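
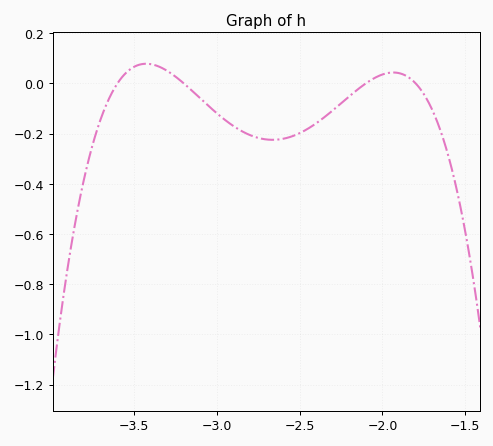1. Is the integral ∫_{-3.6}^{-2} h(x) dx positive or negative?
negative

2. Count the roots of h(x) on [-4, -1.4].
4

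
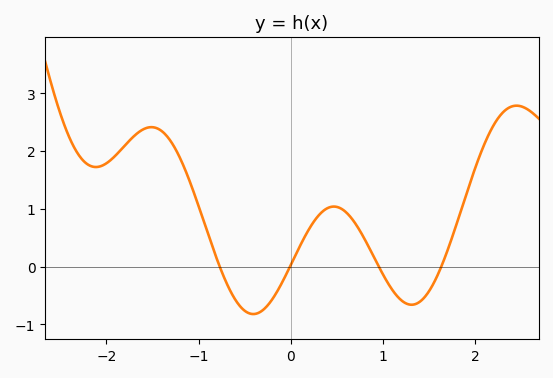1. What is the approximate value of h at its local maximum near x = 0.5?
1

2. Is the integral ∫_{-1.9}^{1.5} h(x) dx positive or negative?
positive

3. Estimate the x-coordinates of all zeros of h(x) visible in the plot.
-0.8, 0, 1, 1.6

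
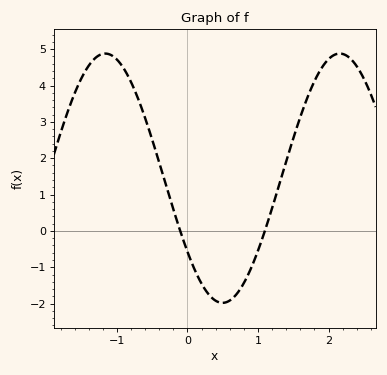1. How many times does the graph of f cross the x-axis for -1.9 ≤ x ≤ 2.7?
2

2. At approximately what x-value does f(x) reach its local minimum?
0.5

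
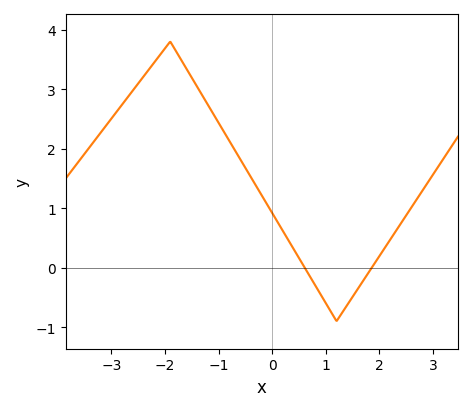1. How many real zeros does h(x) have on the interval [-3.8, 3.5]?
2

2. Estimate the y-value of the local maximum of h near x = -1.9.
3.8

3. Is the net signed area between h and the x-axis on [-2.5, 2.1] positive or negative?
positive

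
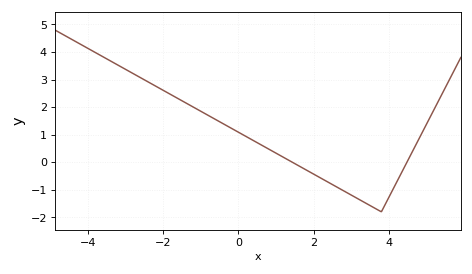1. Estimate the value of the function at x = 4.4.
-0.2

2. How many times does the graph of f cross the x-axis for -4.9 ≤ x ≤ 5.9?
2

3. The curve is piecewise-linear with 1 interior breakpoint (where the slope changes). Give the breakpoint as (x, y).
(3.8, -1.8)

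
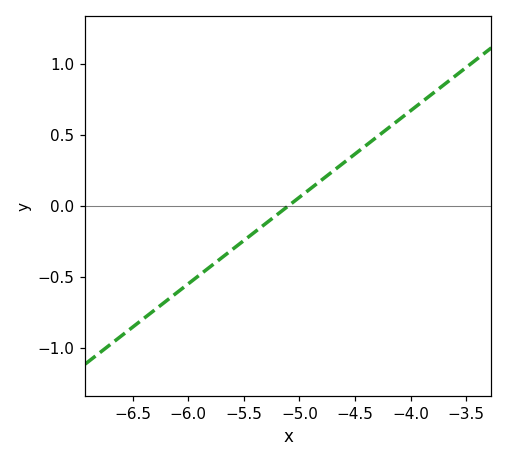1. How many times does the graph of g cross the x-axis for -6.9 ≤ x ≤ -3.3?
1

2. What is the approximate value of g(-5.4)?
-0.183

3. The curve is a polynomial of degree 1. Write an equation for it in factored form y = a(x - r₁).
y = 0.61(x + 5.1)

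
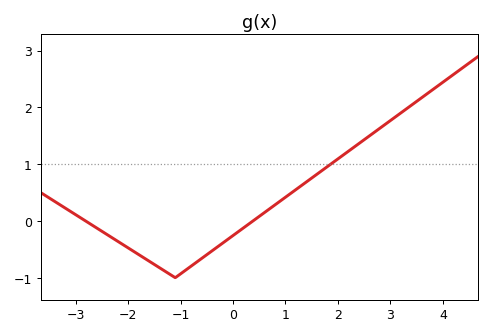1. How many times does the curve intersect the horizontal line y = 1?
1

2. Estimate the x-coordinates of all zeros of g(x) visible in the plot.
-2.81, 0.381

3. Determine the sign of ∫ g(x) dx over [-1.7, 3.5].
positive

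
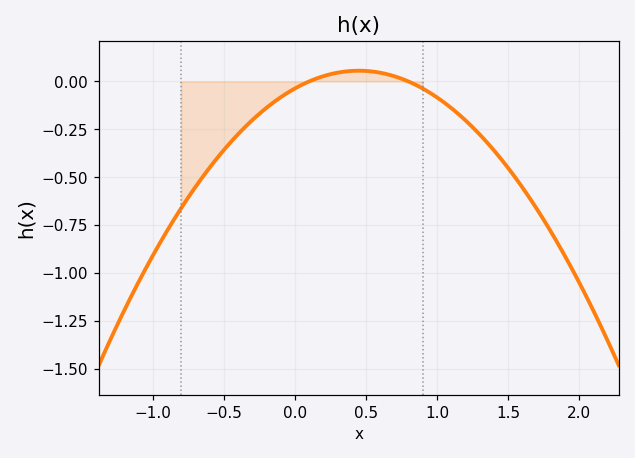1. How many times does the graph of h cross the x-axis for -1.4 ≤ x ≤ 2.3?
2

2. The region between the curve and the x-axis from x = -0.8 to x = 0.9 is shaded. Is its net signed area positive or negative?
negative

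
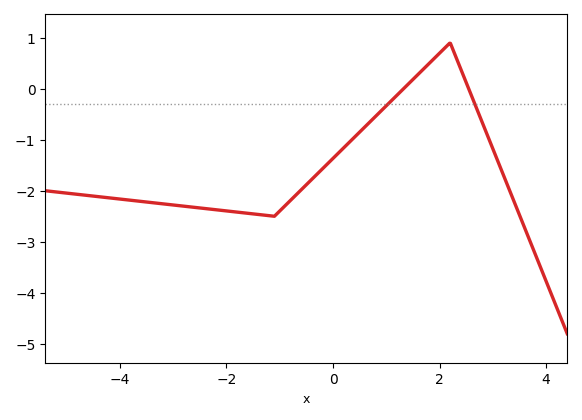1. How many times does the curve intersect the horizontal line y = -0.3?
2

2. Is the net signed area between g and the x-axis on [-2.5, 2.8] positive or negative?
negative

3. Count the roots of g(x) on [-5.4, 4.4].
2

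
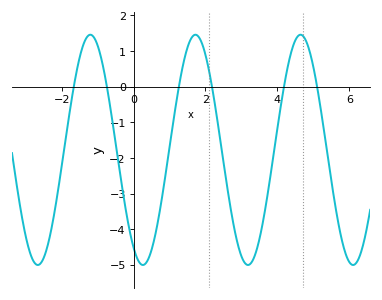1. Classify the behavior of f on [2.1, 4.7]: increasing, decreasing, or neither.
neither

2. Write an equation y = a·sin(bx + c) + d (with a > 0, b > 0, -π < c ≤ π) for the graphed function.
y = 3.23sin(2.15x - 2.13) - 1.77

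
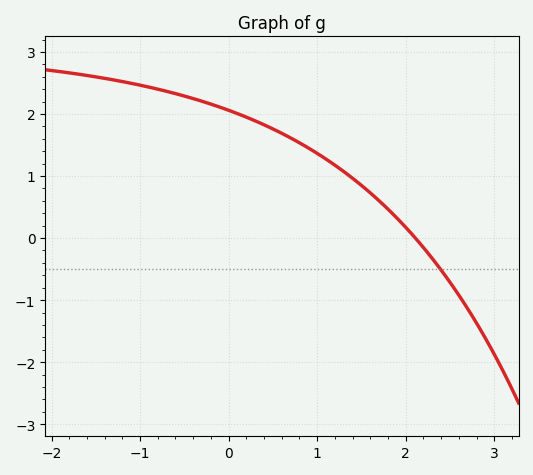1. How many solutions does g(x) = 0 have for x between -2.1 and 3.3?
1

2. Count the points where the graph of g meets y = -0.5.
1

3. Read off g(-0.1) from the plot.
2.11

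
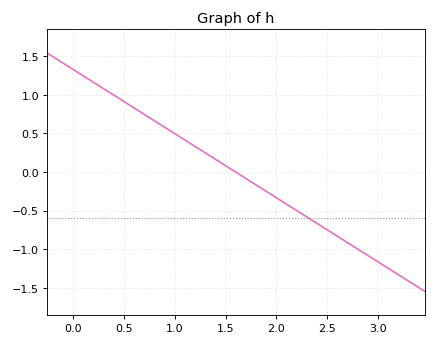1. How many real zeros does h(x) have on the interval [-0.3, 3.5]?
1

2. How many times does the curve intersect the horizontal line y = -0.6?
1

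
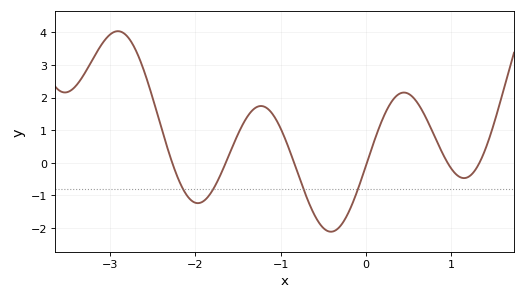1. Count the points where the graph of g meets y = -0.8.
4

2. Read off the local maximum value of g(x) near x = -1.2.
1.74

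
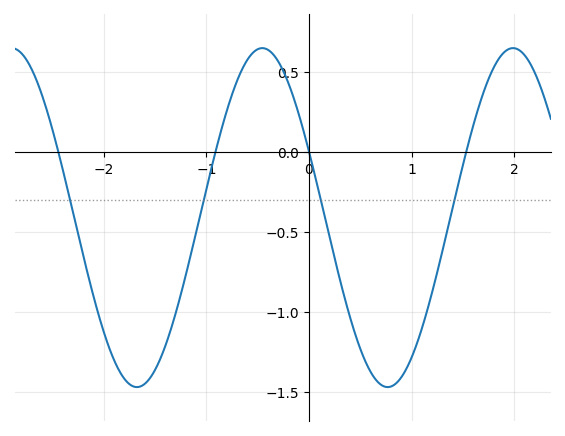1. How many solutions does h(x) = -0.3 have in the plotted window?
4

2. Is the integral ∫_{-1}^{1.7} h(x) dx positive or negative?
negative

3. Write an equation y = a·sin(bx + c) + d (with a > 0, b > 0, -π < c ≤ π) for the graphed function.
y = 1.06sin(2.6x + 2.7) - 0.41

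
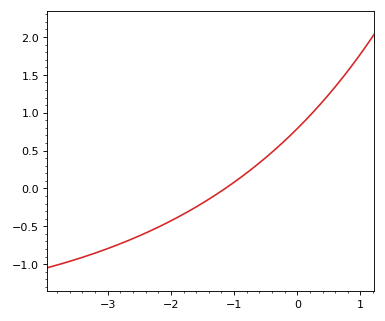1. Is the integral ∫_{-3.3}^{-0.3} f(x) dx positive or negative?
negative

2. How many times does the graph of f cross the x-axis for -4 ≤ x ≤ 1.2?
1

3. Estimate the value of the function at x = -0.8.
0.2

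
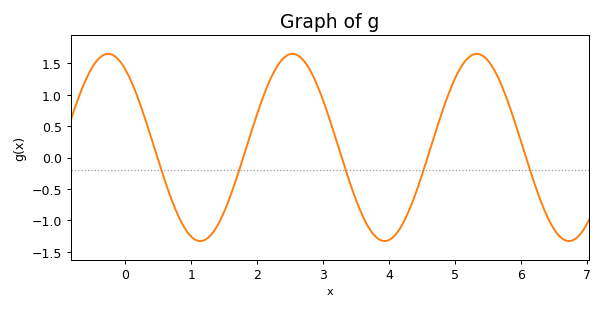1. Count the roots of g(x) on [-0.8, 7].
5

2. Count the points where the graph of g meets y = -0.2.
5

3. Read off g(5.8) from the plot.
0.883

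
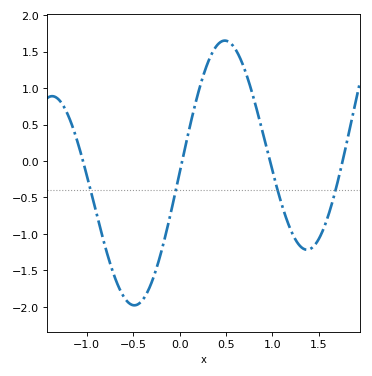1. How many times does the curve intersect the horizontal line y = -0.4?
4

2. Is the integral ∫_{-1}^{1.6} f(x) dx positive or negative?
negative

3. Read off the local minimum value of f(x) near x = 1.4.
-1.22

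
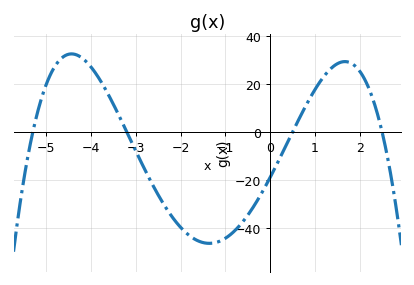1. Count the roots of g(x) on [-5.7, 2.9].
4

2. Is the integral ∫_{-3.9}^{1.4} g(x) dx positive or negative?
negative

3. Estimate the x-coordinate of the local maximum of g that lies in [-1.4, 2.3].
1.67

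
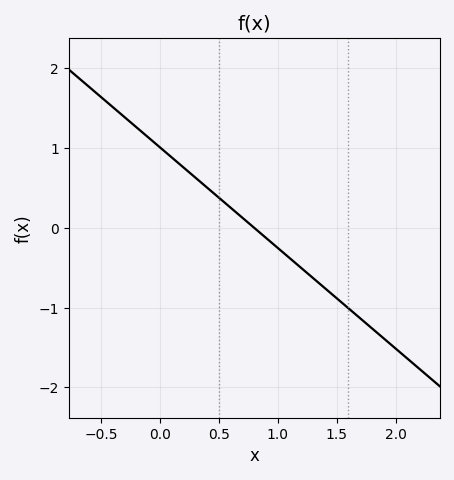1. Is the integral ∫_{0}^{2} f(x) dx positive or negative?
negative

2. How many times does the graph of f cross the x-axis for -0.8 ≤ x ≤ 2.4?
1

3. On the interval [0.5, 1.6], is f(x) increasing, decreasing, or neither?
decreasing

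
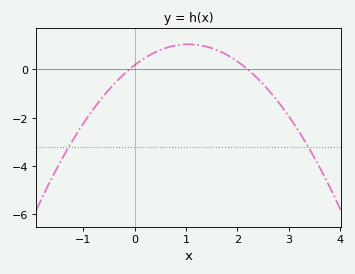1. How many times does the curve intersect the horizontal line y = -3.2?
2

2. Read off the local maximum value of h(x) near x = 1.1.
1.03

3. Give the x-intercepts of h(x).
-0.1, 2.2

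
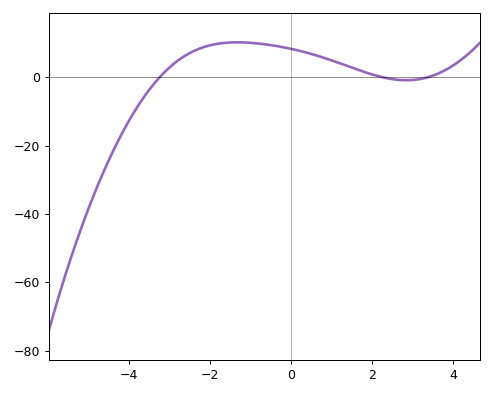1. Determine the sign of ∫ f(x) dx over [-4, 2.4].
positive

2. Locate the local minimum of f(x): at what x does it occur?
2.8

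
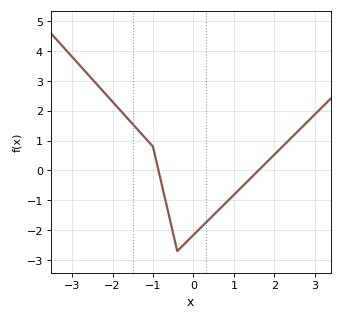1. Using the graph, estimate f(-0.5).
-2.12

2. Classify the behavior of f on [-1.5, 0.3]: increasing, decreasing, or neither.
neither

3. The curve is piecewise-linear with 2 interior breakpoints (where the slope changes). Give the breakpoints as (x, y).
(-1, 0.8); (-0.4, -2.7)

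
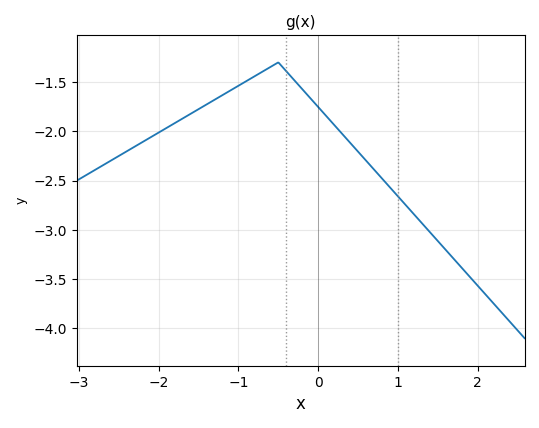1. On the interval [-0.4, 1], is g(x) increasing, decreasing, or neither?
decreasing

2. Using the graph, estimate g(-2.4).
-2.2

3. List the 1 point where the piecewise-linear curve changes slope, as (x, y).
(-0.5, -1.3)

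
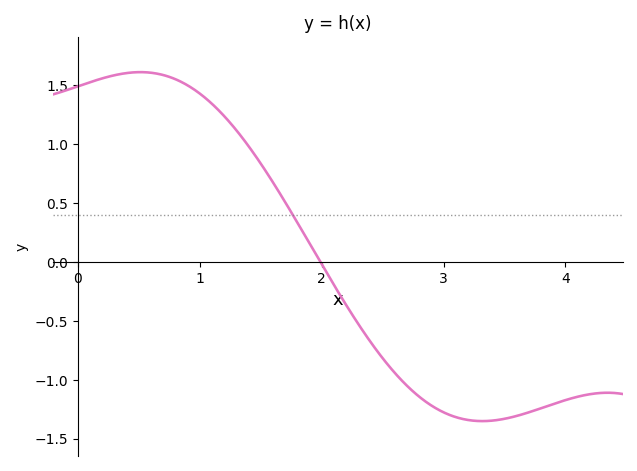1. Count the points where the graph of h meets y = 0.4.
1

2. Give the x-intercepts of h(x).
2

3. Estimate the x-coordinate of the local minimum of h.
3.3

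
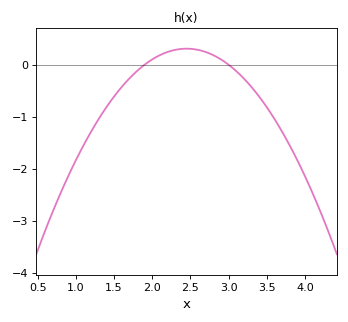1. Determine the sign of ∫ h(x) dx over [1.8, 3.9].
negative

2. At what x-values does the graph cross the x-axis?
1.9, 3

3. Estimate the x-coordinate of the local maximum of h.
2.45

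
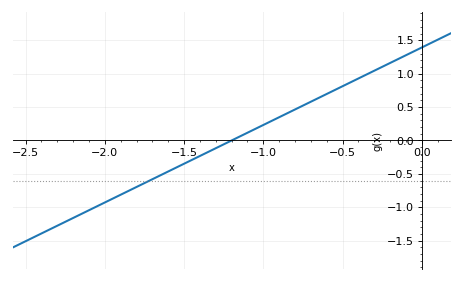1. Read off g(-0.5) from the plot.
0.812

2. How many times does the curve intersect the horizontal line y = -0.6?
1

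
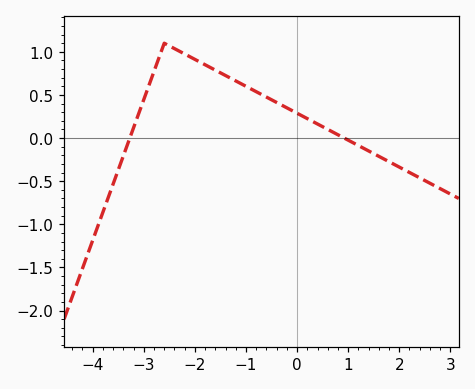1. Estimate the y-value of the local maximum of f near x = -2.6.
1.1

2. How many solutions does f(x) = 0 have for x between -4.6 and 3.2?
2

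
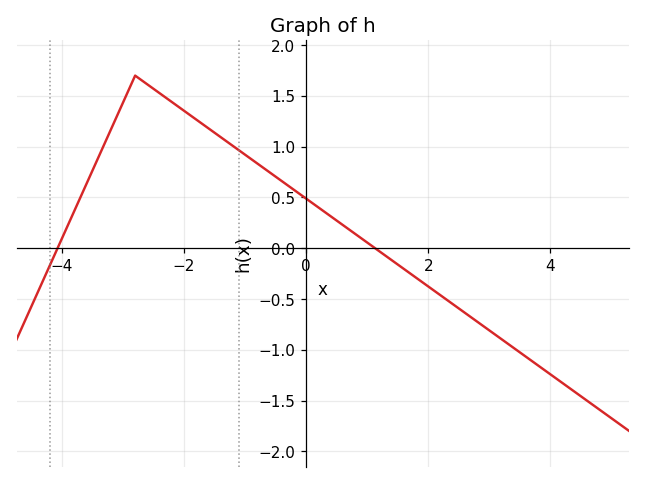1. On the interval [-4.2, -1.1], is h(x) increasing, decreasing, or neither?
neither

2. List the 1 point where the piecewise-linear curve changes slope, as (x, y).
(-2.8, 1.7)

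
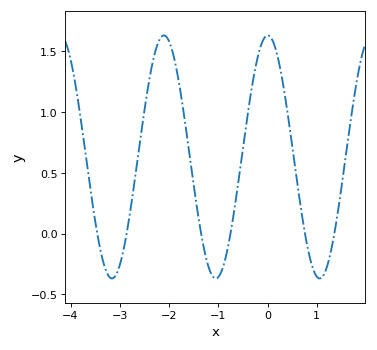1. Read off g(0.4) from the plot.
1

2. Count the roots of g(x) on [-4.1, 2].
6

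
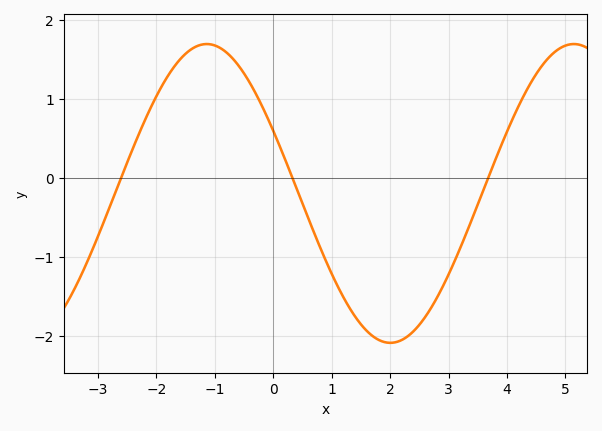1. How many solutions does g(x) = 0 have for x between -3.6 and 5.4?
3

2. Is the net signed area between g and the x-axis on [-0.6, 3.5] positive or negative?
negative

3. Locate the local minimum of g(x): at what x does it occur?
2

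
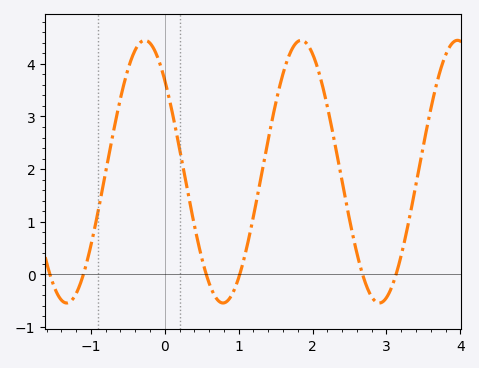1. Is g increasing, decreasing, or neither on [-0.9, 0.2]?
neither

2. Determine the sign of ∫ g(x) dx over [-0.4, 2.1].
positive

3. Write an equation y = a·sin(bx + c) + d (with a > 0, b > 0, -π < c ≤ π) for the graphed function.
y = 2.5sin(2.97x + 2.37) + 1.95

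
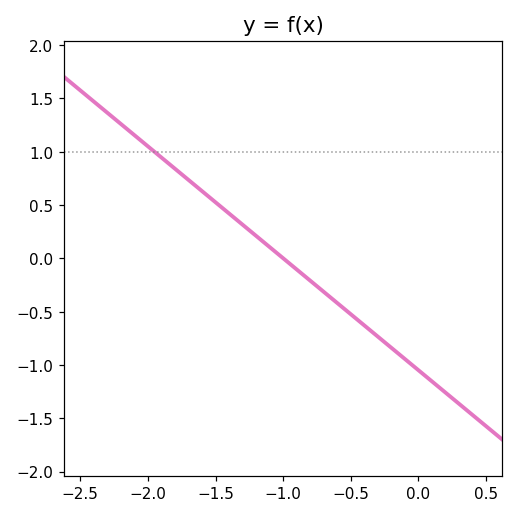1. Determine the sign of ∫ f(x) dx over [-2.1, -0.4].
positive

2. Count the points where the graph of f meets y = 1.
1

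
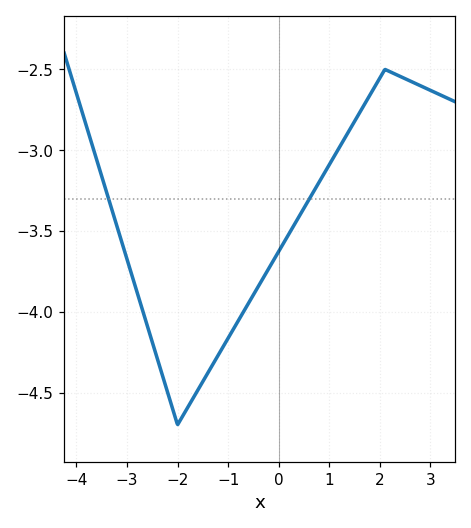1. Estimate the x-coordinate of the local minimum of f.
-2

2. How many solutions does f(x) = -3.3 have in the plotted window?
2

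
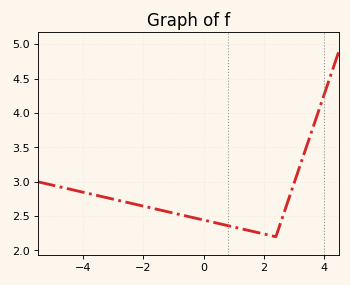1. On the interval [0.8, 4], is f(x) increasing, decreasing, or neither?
neither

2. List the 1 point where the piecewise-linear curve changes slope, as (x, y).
(2.4, 2.2)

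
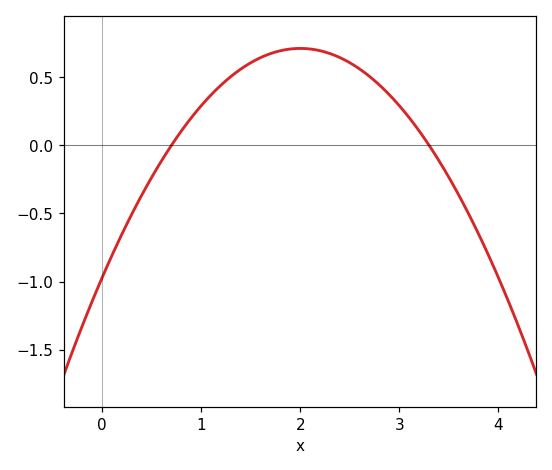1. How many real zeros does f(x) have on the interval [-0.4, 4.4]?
2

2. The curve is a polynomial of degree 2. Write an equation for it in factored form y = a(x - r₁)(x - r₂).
y = -0.42(x - 0.7)(x - 3.3)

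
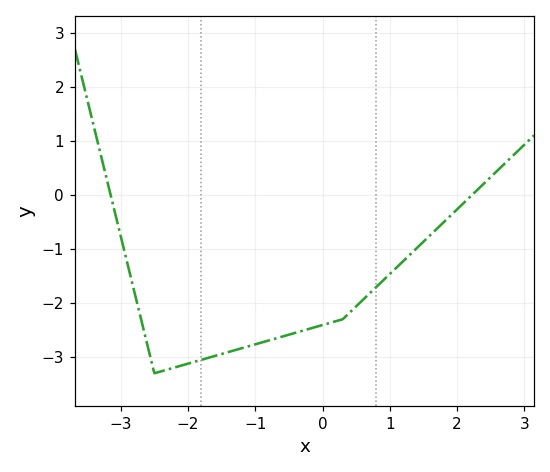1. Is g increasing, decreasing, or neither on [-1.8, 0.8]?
increasing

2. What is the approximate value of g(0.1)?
-2.37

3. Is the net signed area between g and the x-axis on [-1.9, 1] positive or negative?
negative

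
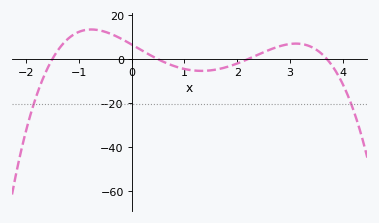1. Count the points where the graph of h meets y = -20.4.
2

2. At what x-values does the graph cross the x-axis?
-1.5, 0.5, 2.2, 3.7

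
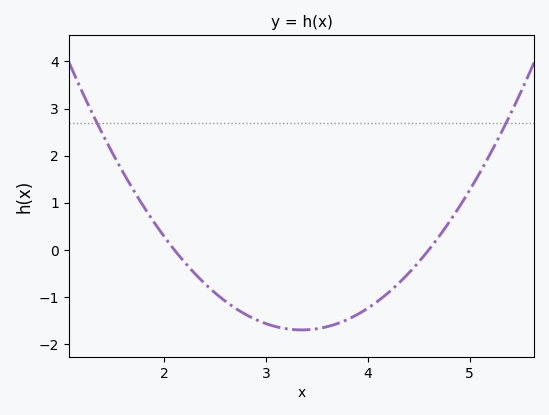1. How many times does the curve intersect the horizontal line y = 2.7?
2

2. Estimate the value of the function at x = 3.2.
-1.7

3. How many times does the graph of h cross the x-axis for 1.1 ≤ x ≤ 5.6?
2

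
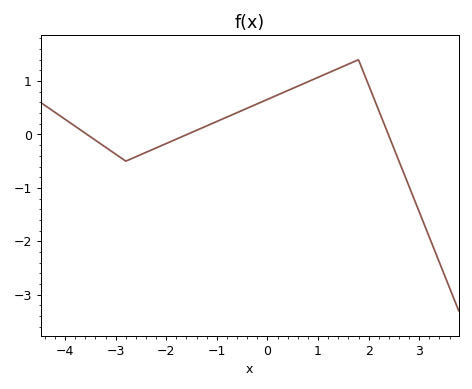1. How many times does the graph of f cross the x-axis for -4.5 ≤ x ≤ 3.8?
3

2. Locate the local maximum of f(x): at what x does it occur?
1.8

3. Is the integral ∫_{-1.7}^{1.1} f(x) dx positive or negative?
positive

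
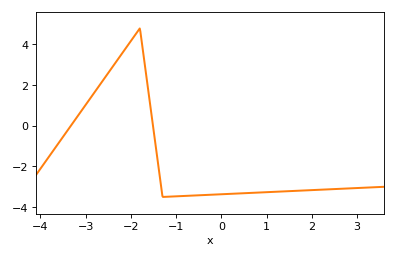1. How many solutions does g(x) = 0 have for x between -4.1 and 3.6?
2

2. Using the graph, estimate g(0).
-3.4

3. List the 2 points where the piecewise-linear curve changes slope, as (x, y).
(-1.8, 4.8); (-1.3, -3.5)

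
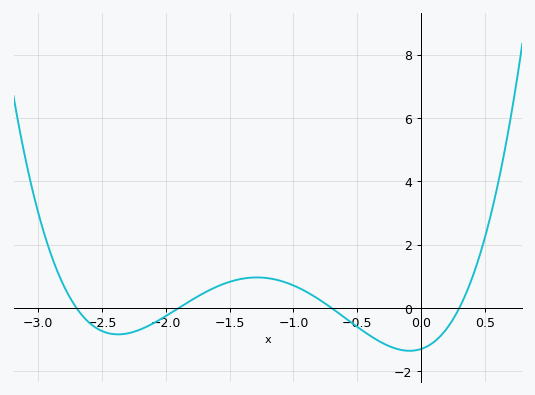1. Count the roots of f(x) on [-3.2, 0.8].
4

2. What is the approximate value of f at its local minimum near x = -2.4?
-0.83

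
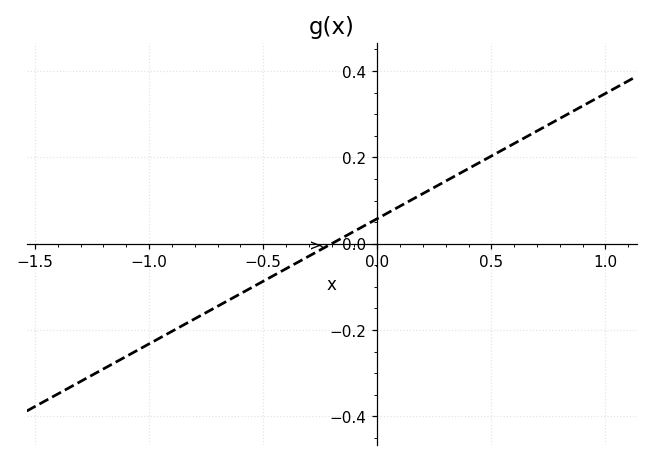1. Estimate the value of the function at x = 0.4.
0.174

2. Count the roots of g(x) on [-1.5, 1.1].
1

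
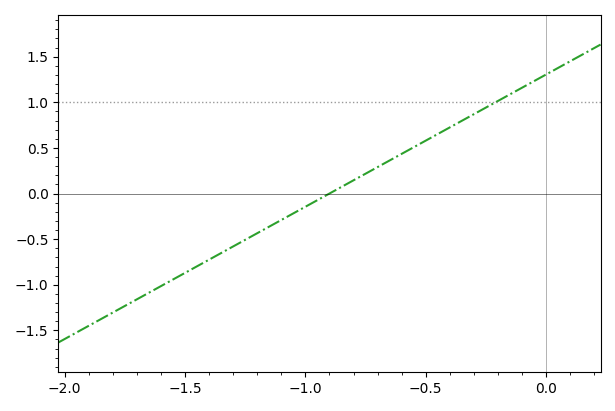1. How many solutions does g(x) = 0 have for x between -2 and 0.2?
1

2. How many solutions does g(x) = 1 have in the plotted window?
1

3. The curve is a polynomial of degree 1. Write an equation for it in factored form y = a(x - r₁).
y = 1.45(x + 0.9)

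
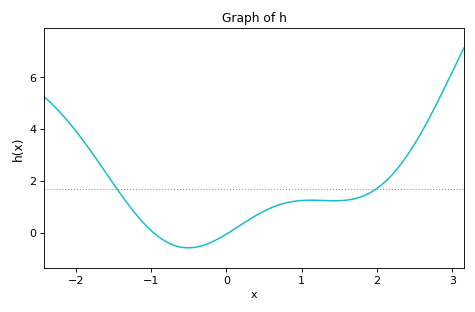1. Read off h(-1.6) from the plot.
2.4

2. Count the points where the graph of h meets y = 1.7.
2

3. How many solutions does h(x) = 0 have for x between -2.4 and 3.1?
2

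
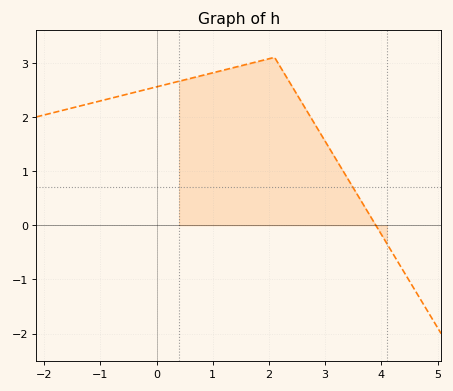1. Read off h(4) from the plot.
-0.2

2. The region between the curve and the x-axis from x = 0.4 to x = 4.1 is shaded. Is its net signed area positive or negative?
positive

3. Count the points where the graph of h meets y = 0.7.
1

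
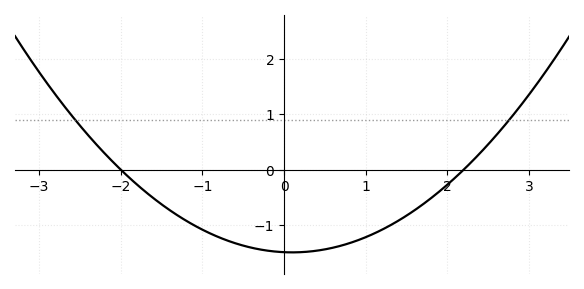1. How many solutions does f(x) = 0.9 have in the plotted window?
2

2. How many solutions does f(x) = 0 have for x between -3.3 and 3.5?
2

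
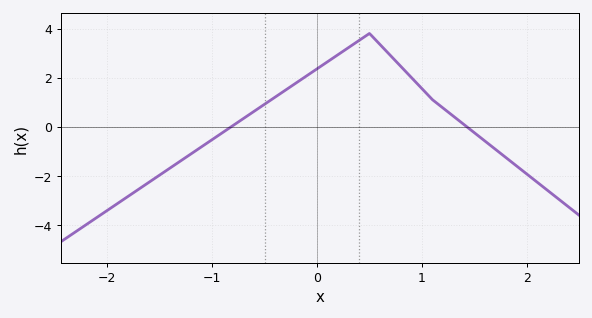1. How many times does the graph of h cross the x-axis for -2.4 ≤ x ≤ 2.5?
2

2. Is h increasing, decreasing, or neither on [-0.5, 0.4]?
increasing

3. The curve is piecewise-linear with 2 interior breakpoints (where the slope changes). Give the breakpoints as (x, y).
(0.5, 3.8); (1.1, 1.1)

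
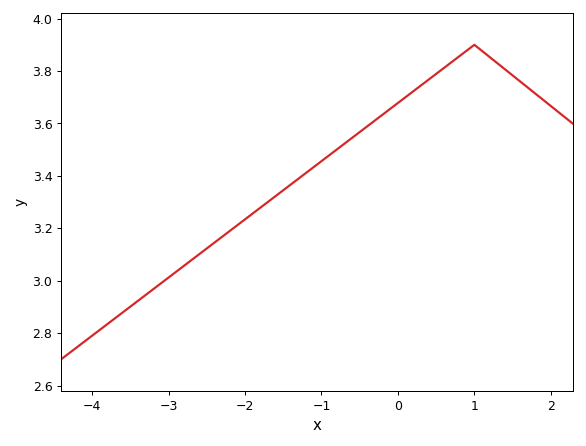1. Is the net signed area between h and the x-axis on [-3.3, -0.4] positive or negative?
positive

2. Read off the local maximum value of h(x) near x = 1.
3.9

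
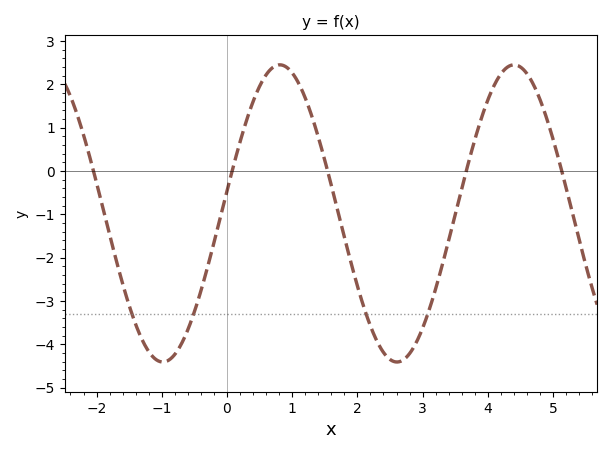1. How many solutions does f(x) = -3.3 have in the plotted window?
4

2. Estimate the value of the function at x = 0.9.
2.4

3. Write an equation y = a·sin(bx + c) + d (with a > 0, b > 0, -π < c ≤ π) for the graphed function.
y = 3.43sin(1.8x + 0.15) - 0.98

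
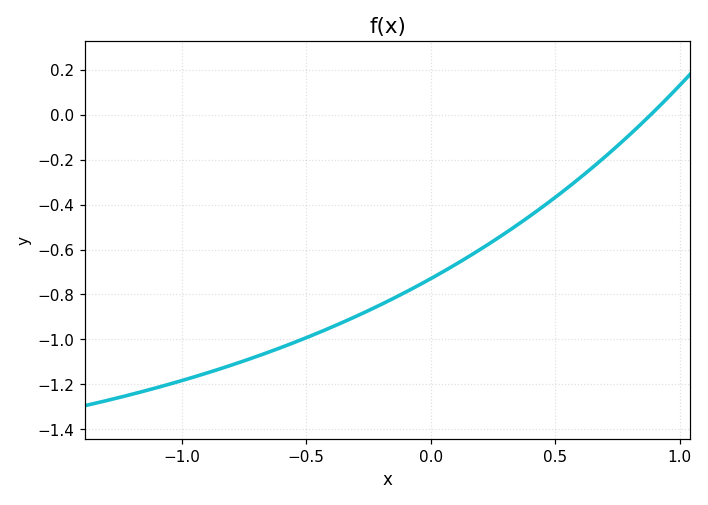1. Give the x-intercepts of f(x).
0.884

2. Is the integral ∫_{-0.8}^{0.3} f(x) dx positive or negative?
negative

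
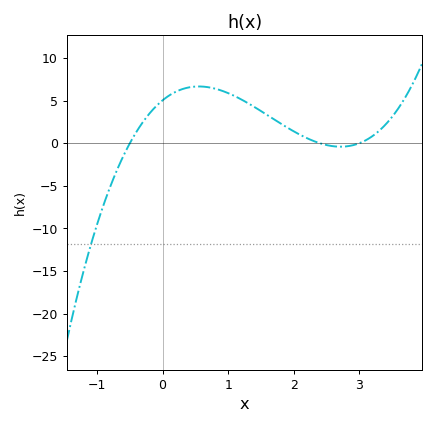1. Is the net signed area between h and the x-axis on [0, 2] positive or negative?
positive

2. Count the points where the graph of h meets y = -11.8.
1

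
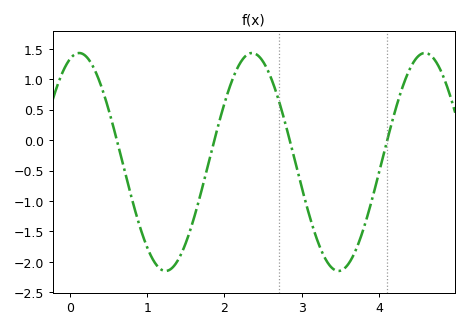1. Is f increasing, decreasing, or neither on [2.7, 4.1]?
neither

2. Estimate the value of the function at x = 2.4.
1.42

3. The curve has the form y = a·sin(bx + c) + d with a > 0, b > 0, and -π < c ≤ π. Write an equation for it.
y = 1.79sin(2.81x + 1.23) - 0.36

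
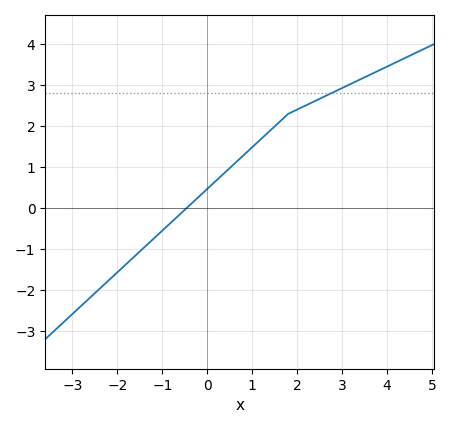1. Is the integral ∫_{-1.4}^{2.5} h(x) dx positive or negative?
positive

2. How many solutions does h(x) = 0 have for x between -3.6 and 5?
1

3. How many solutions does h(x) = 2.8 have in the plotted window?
1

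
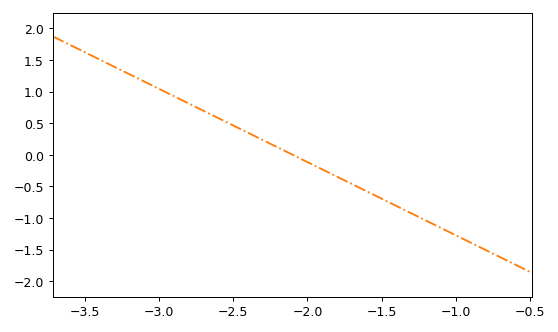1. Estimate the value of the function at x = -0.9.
-1.39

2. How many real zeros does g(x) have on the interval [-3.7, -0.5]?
1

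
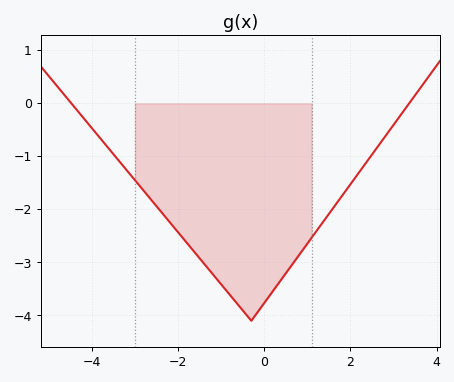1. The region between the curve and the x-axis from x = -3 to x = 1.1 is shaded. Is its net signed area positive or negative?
negative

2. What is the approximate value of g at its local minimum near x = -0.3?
-4.1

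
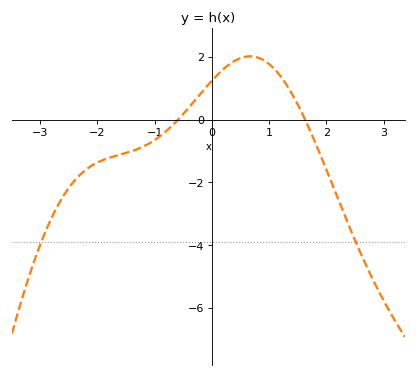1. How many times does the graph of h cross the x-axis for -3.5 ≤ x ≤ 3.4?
2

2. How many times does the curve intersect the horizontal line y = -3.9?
2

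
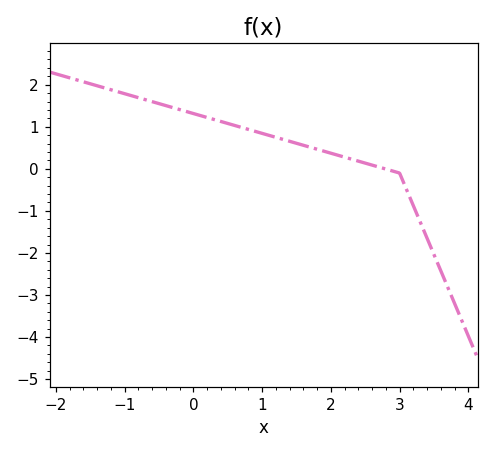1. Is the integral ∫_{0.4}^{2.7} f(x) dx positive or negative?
positive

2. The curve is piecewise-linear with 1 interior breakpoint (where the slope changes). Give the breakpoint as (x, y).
(3, -0.1)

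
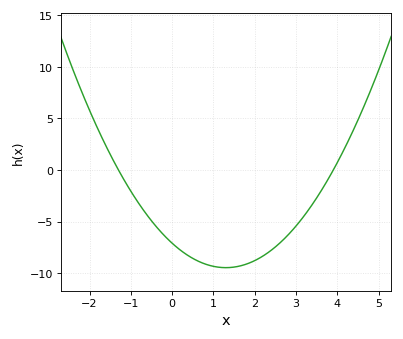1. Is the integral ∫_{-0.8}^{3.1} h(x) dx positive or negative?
negative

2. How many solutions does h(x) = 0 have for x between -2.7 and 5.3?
2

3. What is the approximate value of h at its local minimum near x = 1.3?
-9.46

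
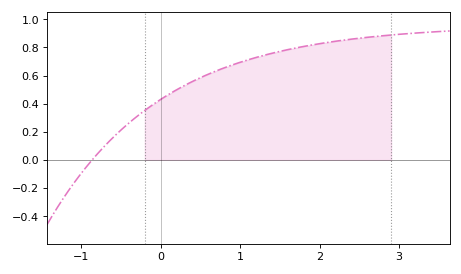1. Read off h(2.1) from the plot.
0.84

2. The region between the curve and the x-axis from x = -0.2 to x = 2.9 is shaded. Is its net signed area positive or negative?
positive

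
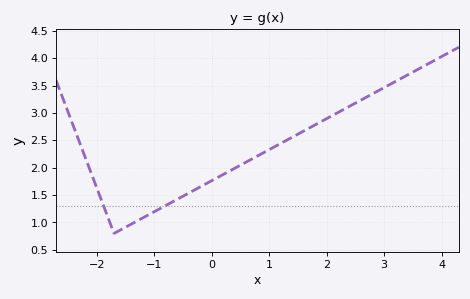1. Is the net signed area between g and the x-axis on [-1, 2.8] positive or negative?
positive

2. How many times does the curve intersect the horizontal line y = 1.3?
2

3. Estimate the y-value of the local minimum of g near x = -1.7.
0.8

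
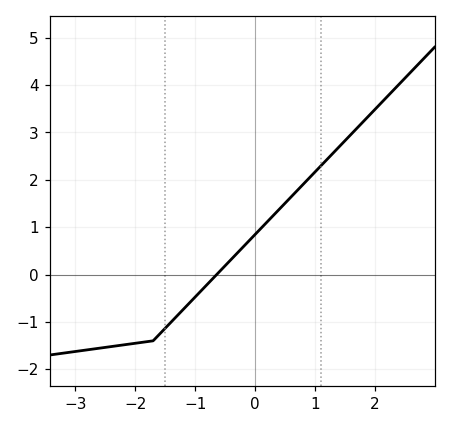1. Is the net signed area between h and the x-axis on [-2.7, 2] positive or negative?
positive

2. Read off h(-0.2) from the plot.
0.582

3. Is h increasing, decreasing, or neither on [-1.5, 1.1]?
increasing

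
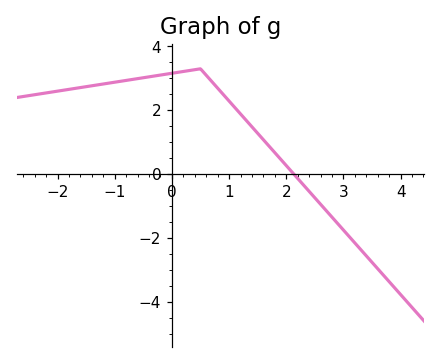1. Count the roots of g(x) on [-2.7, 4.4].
1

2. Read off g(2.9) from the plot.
-1.6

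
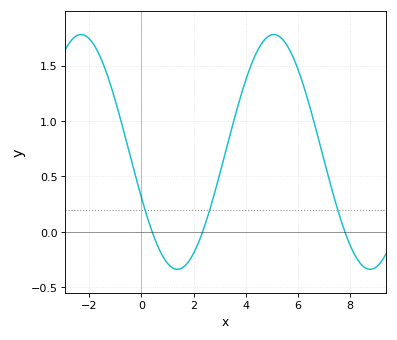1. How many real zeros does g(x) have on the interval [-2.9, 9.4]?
3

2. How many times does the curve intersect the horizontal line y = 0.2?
3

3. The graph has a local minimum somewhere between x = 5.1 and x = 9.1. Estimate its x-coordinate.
8.77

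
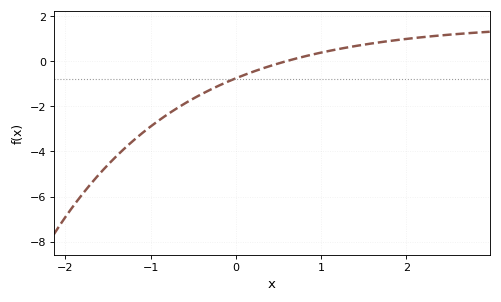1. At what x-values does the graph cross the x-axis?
0.6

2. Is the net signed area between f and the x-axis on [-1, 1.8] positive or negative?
negative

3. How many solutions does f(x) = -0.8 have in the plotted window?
1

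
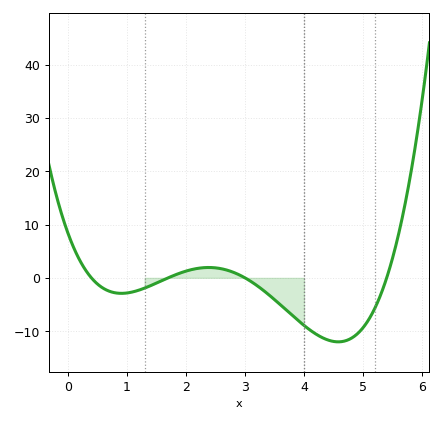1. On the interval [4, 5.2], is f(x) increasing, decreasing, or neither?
neither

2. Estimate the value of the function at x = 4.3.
-11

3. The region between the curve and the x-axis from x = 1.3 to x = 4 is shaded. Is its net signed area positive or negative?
negative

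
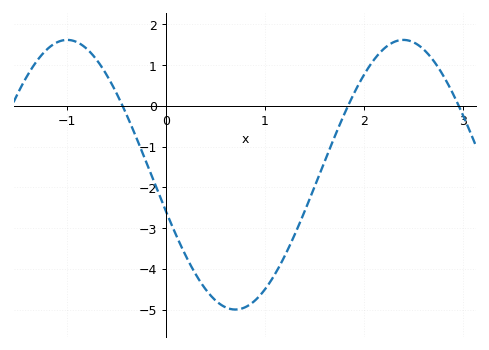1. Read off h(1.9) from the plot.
0.3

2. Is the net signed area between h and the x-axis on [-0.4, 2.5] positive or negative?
negative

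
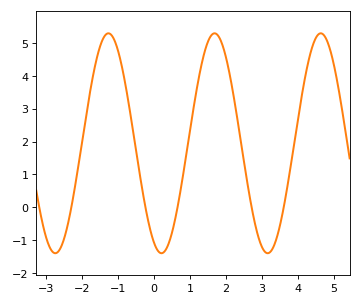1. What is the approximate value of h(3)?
-1.2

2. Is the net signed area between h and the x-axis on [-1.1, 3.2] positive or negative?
positive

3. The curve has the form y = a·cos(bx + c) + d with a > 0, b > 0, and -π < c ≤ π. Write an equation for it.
y = 3.35cos(2.1x + 2.7) + 1.95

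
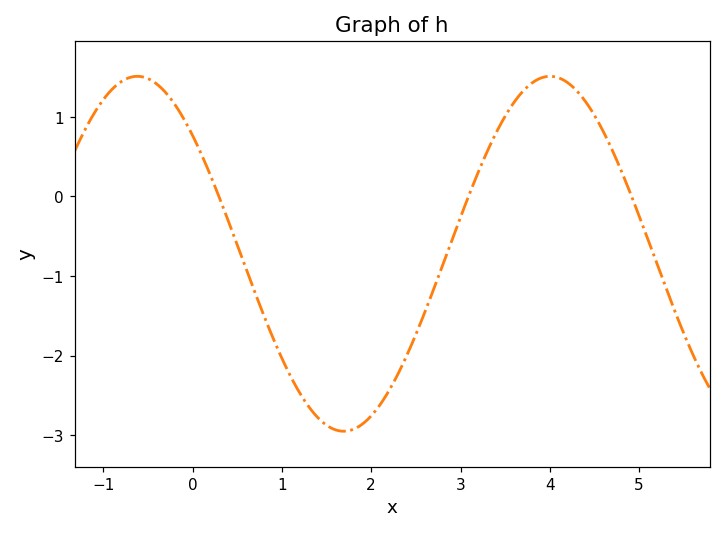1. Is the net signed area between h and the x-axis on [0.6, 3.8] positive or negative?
negative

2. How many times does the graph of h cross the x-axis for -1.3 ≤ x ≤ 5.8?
3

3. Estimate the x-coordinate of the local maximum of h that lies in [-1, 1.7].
-0.618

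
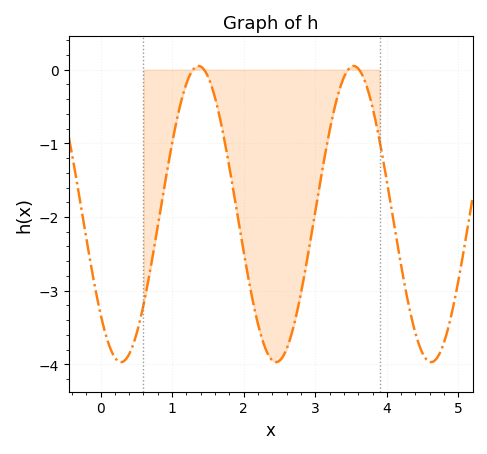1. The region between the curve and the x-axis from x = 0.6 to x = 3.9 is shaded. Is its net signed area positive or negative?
negative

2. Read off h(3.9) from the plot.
-1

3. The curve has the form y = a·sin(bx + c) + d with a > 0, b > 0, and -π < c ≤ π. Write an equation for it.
y = 2.01sin(2.9x - 2.4) - 1.96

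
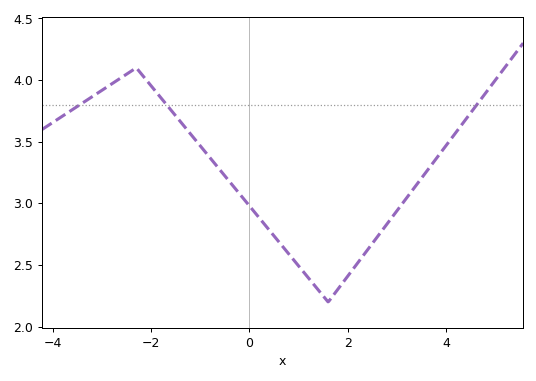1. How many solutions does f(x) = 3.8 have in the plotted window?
3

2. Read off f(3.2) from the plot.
3.05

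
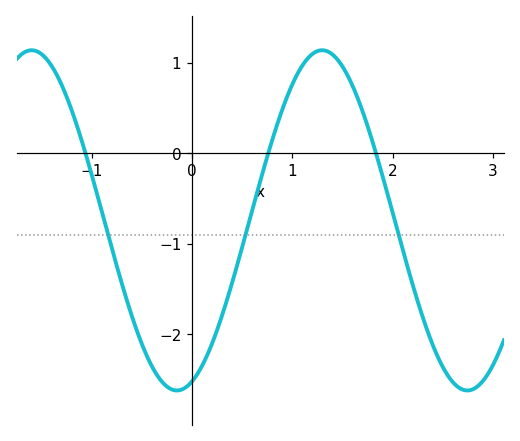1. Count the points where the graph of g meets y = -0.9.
3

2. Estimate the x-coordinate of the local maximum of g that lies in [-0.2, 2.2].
1.3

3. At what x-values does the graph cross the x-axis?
-1.1, 0.8, 1.8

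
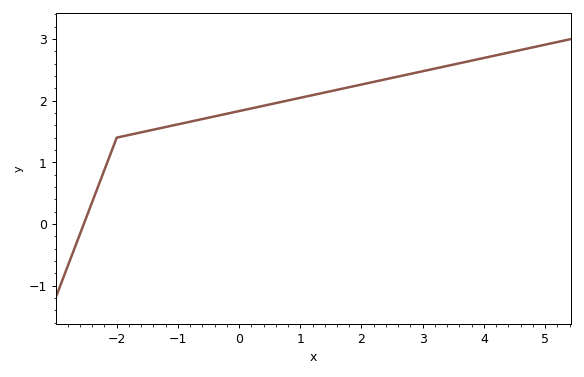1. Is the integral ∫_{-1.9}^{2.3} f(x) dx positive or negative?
positive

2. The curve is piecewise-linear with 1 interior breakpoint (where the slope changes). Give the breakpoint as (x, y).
(-2, 1.4)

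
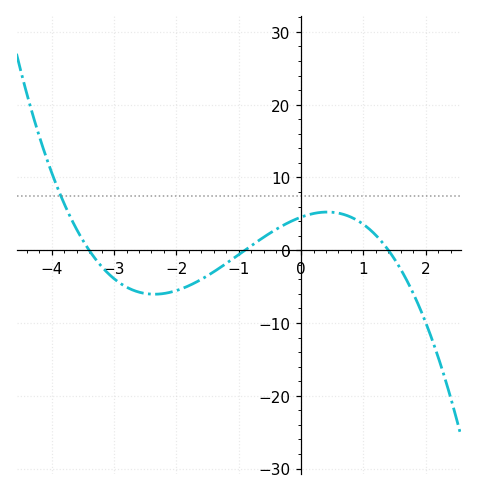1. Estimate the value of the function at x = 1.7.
-4.22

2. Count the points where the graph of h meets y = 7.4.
1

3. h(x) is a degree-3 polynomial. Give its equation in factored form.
y = -1.06(x + 3.4)(x + 0.9)(x - 1.4)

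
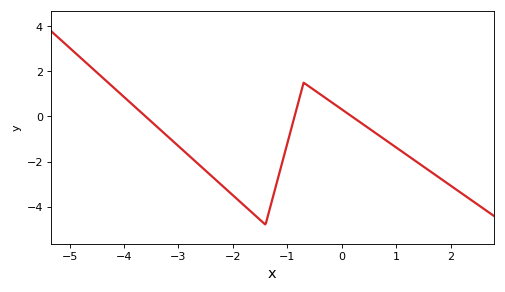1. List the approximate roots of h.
-3.6, -0.8, 0.2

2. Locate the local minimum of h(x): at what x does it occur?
-1.4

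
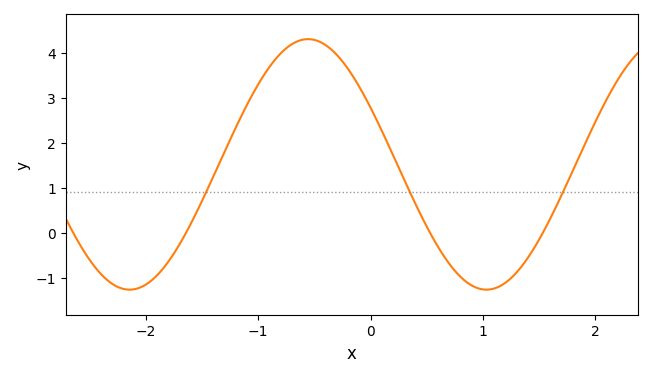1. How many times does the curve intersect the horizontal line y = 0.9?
3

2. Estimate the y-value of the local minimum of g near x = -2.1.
-1.26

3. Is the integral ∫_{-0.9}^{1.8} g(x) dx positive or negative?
positive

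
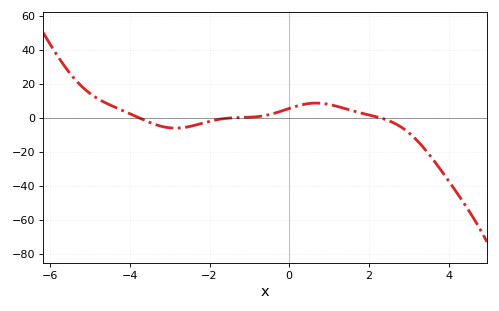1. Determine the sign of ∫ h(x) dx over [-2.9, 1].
positive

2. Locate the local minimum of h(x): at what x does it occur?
-2.8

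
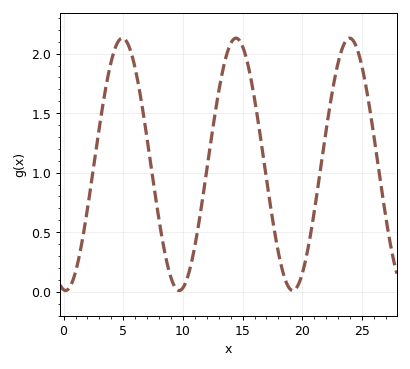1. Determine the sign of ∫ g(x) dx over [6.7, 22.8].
positive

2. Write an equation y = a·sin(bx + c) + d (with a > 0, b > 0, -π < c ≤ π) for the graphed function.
y = 1.06sin(0.66x - 1.68) + 1.07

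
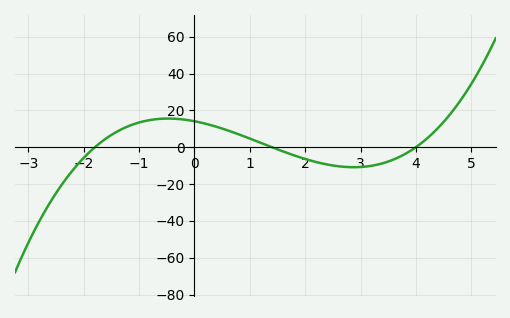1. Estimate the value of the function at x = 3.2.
-10.1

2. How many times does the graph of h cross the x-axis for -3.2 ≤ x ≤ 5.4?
3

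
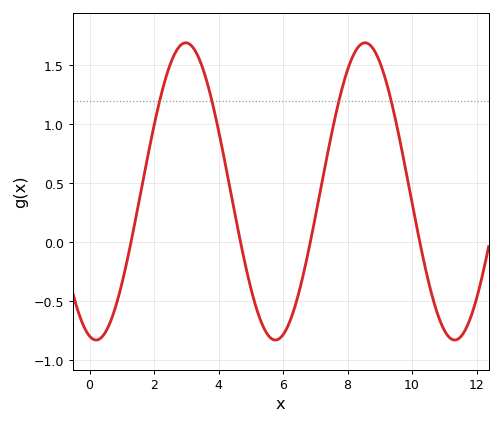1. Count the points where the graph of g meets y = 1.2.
4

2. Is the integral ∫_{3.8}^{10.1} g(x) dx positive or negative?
positive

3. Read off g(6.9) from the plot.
0.05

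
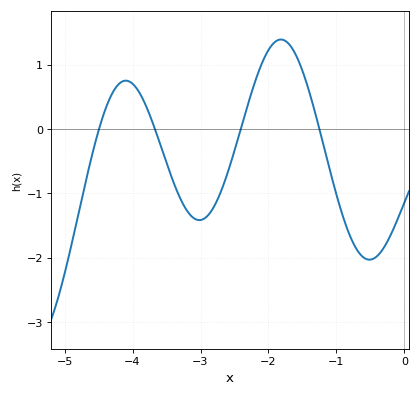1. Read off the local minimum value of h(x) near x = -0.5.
-2.03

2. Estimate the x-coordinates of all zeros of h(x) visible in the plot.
-4.49, -3.67, -2.41, -1.25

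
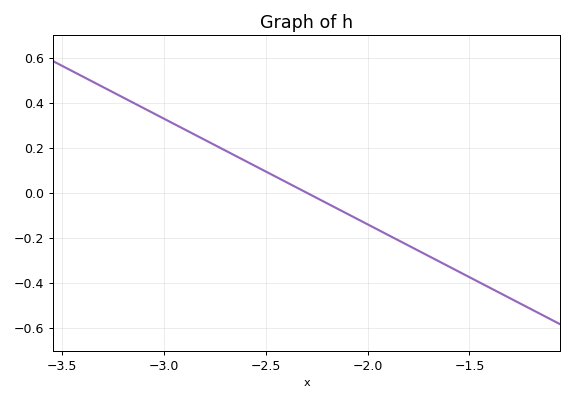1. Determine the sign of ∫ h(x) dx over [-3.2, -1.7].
positive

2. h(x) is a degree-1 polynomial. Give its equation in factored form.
y = -0.47(x + 2.3)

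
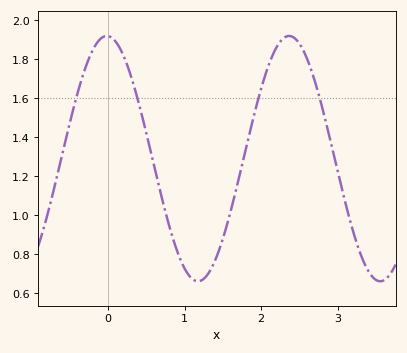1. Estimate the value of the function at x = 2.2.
1.86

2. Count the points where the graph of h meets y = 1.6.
4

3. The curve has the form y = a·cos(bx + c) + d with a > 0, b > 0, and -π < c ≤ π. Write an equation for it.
y = 0.63cos(2.6x + 0.04) + 1.29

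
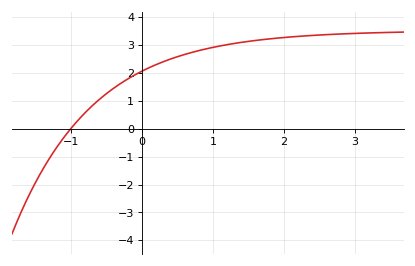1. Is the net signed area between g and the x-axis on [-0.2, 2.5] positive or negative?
positive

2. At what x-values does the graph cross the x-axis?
-1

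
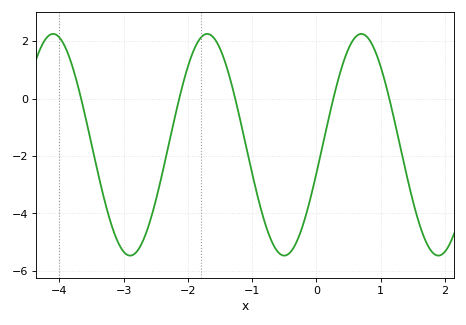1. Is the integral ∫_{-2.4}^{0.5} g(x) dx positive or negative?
negative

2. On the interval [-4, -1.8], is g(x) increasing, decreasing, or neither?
neither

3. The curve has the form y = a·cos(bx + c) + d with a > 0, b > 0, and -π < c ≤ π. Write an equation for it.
y = 3.86cos(2.62x - 1.83) - 1.61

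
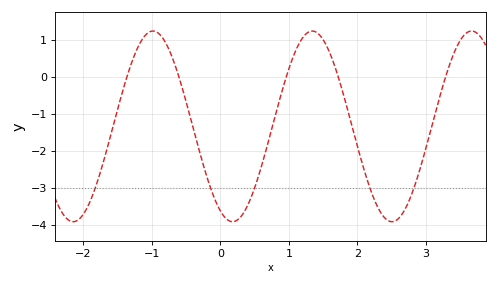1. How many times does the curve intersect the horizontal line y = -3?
5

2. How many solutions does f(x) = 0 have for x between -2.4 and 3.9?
5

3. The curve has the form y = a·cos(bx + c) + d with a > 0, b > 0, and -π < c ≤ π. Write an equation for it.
y = 2.57cos(2.7x + 2.66) - 1.34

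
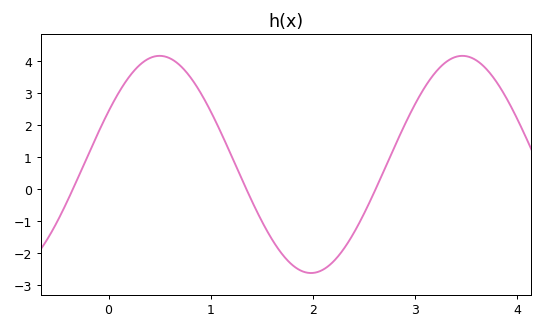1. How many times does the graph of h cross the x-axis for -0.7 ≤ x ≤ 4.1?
3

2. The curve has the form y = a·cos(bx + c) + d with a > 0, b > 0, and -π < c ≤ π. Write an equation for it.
y = 3.39cos(2.1x - 1.1) + 0.76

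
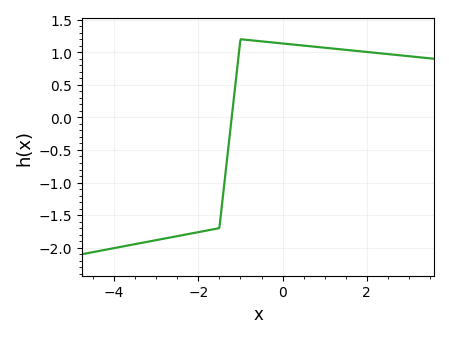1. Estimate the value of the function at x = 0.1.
1.13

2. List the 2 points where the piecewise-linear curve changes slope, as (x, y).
(-1.5, -1.7); (-1, 1.2)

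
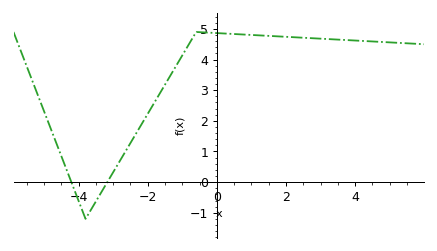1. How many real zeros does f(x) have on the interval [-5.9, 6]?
2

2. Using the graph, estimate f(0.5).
4.83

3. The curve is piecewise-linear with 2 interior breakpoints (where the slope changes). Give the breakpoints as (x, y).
(-3.8, -1.2); (-0.6, 4.9)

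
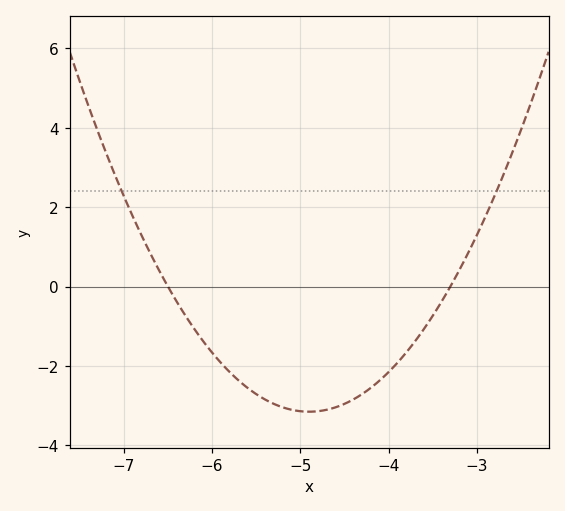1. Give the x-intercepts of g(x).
-6.5, -3.3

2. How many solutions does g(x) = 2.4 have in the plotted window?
2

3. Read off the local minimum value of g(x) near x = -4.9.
-3.2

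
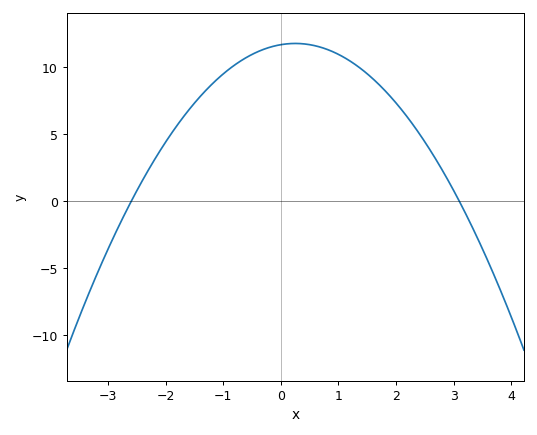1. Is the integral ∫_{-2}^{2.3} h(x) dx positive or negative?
positive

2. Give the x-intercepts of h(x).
-2.6, 3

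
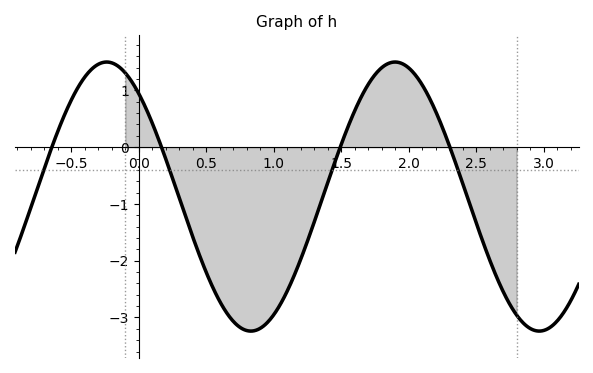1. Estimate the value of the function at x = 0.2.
-0.2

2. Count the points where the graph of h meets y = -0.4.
4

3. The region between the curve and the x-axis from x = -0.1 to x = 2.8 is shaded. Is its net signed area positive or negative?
negative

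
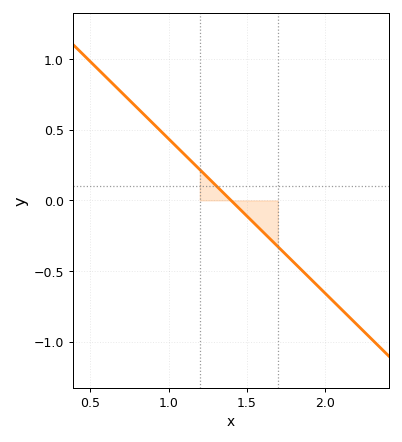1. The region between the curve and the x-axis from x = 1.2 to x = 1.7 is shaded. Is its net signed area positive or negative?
negative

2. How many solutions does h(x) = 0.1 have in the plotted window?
1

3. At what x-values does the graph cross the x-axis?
1.4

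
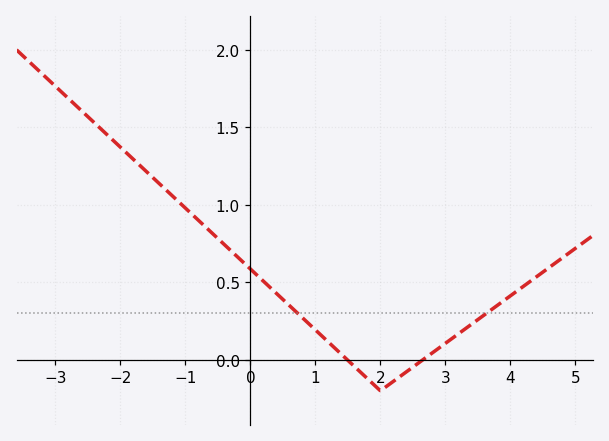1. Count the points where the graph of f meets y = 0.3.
2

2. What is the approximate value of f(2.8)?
0.05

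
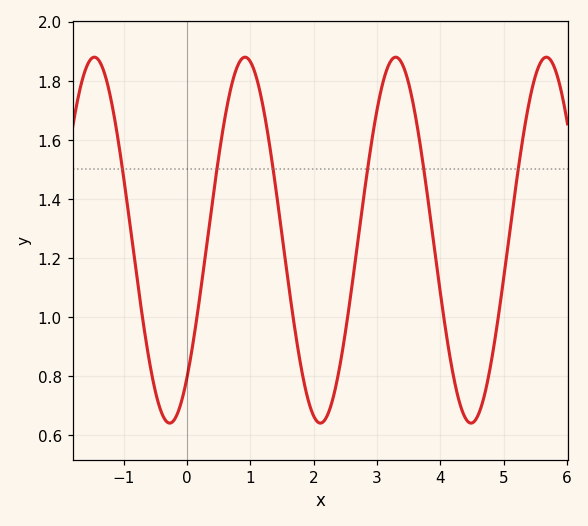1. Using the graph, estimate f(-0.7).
0.993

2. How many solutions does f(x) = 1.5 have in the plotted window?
6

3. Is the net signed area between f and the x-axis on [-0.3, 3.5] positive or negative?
positive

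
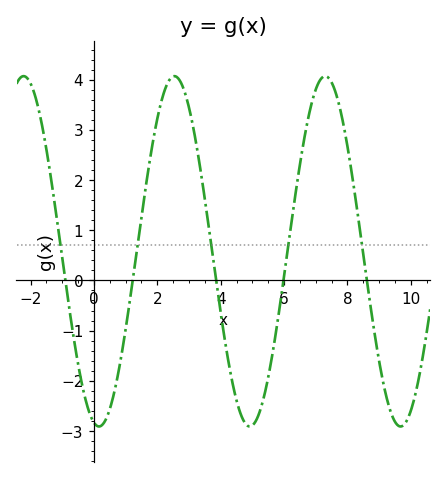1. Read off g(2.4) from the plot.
4.01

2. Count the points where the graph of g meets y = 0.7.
5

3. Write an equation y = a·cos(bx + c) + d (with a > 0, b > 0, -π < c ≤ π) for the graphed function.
y = 3.49cos(1.32x + 2.93) + 0.58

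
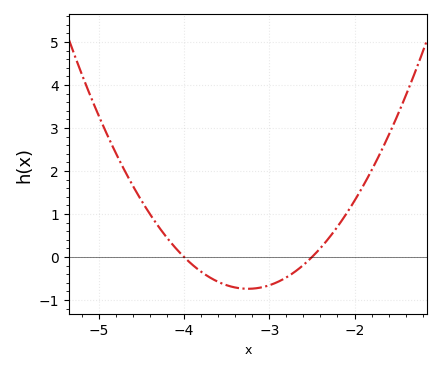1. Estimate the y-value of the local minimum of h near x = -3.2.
-0.737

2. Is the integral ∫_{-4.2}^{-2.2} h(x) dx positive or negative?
negative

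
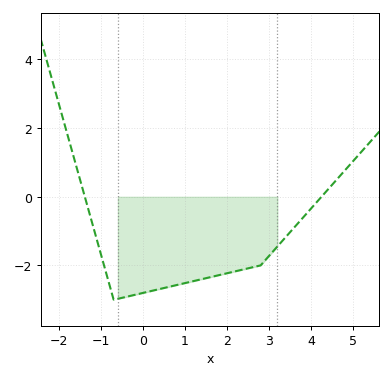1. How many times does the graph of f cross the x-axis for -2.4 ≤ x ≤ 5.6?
2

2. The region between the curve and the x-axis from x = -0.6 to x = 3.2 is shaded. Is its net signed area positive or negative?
negative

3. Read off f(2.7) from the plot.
-2.03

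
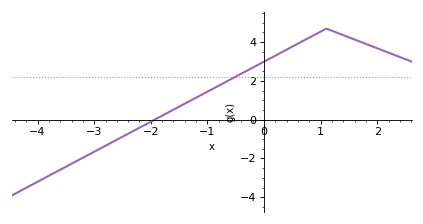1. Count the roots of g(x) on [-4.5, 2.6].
1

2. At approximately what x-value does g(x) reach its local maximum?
1.1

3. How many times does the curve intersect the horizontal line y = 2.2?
1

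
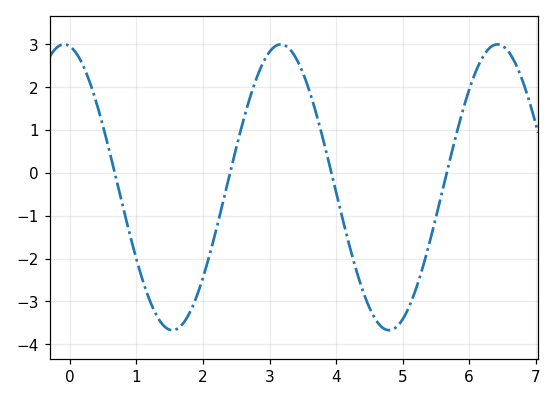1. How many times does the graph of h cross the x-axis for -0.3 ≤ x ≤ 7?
4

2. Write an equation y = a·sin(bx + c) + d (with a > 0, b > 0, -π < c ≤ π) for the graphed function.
y = 3.33sin(1.93x + 1.74) - 0.34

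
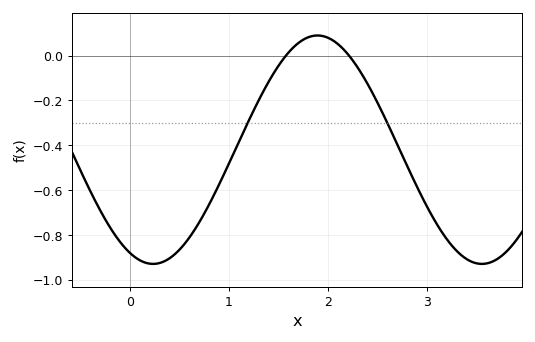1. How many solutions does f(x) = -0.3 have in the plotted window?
2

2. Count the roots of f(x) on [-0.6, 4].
2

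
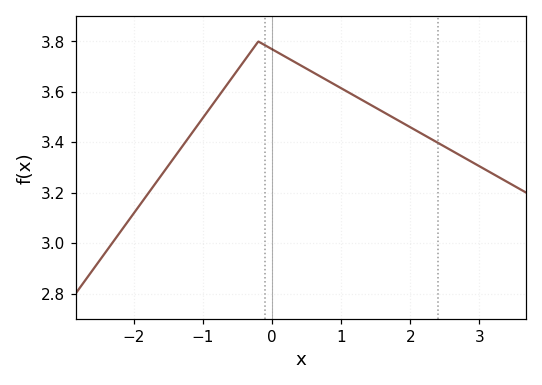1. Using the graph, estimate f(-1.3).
3.38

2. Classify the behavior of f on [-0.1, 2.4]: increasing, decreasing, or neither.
decreasing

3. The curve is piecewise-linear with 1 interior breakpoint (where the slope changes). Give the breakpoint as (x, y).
(-0.2, 3.8)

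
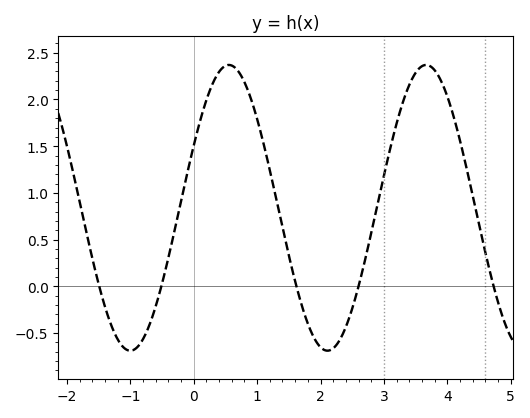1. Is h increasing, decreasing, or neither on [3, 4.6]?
neither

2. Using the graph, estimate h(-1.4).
-0.2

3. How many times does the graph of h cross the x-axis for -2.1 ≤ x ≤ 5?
5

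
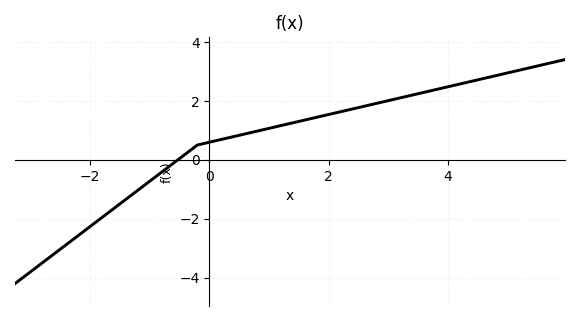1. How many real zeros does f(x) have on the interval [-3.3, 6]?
1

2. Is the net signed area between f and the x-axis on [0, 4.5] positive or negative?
positive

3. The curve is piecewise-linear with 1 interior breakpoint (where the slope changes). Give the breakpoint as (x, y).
(-0.2, 0.5)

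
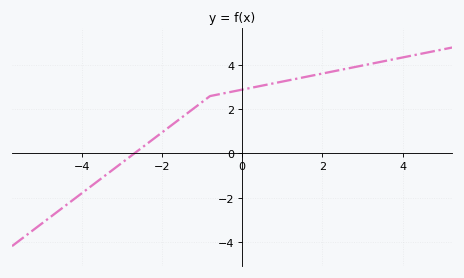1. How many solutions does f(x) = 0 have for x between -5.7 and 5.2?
1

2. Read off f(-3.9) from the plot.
-1.6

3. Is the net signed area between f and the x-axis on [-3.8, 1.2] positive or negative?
positive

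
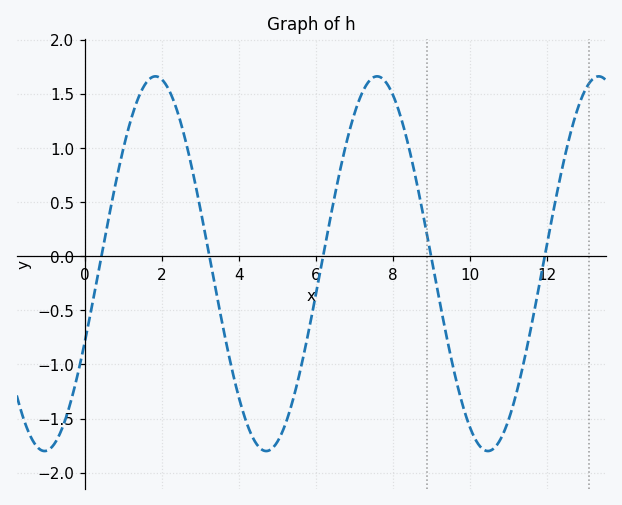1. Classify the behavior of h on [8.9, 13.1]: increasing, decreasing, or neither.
neither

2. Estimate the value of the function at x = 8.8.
0.363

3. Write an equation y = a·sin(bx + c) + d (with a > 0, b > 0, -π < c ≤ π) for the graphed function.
y = 1.73sin(1.09x - 0.42) - 0.07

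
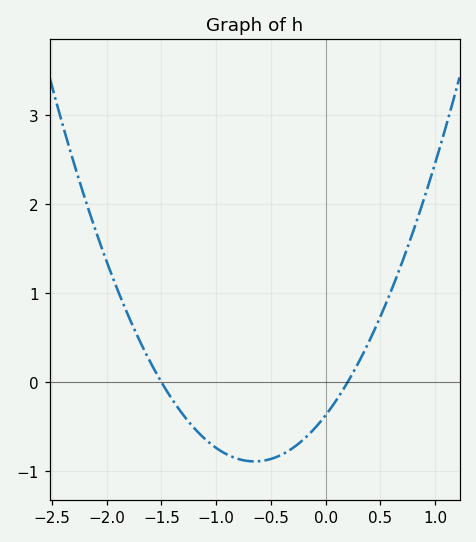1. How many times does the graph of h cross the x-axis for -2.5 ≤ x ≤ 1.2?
2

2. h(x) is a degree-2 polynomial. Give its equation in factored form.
y = 1.23(x + 1.5)(x - 0.2)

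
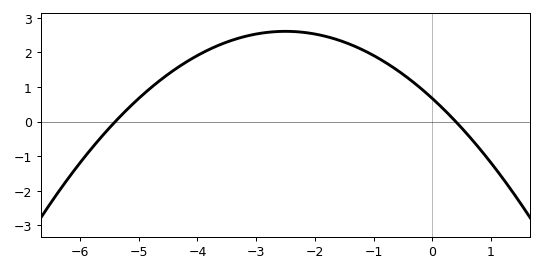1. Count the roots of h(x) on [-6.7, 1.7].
2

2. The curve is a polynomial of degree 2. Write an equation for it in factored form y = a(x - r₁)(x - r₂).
y = -0.31(x + 5.4)(x - 0.4)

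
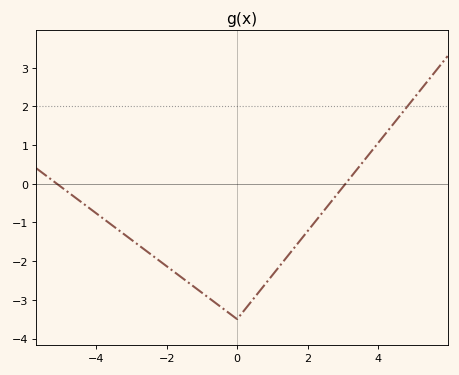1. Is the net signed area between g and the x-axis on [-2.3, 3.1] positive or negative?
negative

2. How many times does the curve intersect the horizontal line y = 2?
1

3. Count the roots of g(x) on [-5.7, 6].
2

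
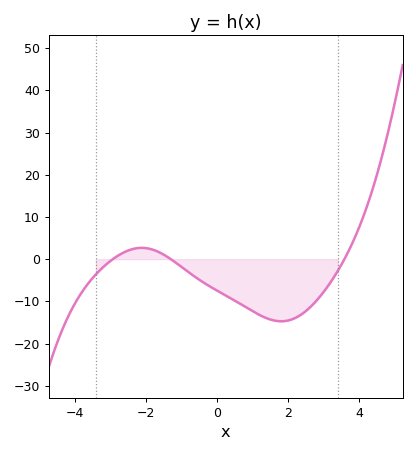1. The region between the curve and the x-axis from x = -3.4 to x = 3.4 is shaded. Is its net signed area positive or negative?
negative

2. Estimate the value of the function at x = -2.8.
1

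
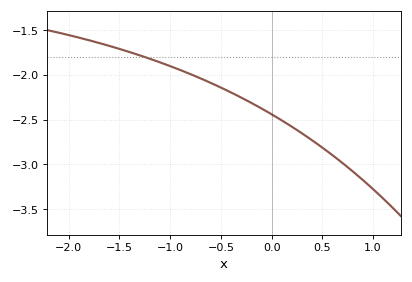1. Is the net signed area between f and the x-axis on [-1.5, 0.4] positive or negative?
negative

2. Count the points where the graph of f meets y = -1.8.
1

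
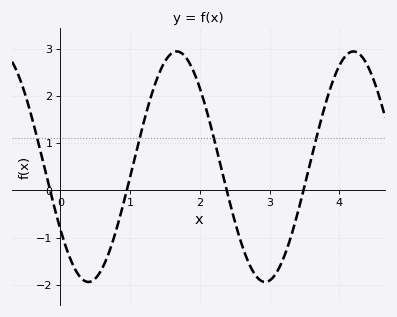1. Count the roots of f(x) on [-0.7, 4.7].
4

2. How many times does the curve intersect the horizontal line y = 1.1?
4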